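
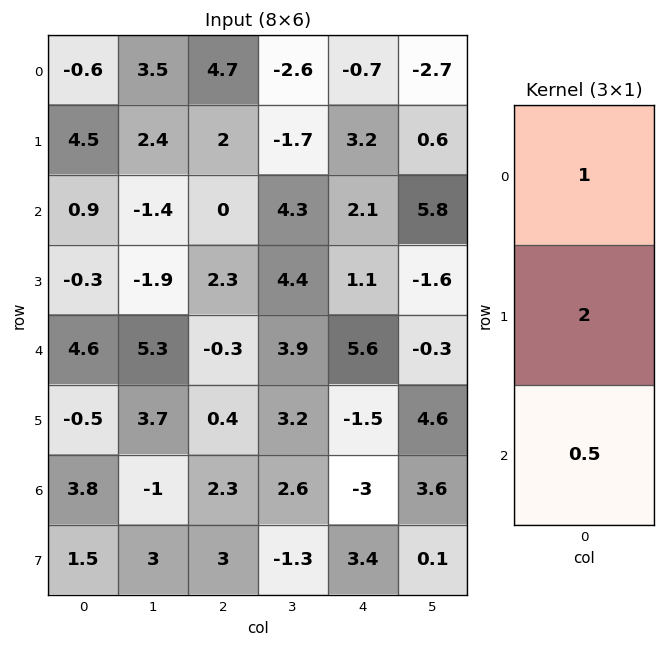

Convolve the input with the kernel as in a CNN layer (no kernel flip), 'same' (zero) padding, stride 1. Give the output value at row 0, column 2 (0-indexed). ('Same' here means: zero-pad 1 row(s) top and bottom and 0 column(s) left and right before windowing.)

The receptive field on the zero-padded input at this output position is [0 / 4.7 / 2]. Elementwise product with the kernel and sum: 0·1 + 4.7·2 + 2·0.5.

10.4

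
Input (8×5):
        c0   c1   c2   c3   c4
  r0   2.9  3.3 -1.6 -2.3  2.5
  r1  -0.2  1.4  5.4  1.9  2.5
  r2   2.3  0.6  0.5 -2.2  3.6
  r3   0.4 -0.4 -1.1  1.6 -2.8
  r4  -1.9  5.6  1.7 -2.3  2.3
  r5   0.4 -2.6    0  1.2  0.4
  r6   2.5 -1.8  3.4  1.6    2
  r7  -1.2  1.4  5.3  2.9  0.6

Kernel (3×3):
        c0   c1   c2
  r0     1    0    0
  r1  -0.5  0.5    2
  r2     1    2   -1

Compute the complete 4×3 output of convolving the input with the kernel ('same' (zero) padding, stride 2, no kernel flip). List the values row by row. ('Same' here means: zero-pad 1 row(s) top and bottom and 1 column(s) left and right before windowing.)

6.25 3.25 9.3
3.55 -7.25 0.8
13.65 -10.75 5.9
-6.15 12.3 5.5

Output[0,0]: The receptive field on the zero-padded input at this output position is [0 0 0 / 0 2.9 3.3 / 0 -0.2 1.4]. Elementwise product with the kernel and sum: 0·1 + 0·-0.5 + 2.9·0.5 + 3.3·2 + 0·1 + -0.2·2 + 1.4·-1.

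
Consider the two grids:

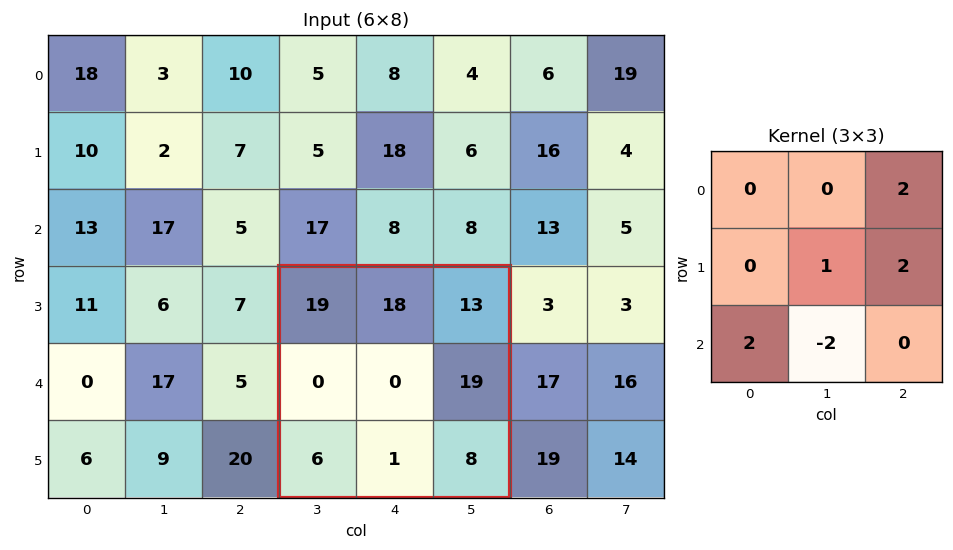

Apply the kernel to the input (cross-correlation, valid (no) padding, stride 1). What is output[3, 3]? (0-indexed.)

74

The receptive field on the input at this output position is [19 18 13 / 0 0 19 / 6 1 8]. Elementwise product with the kernel and sum: 13·2 + 0·1 + 19·2 + 6·2 + 1·-2.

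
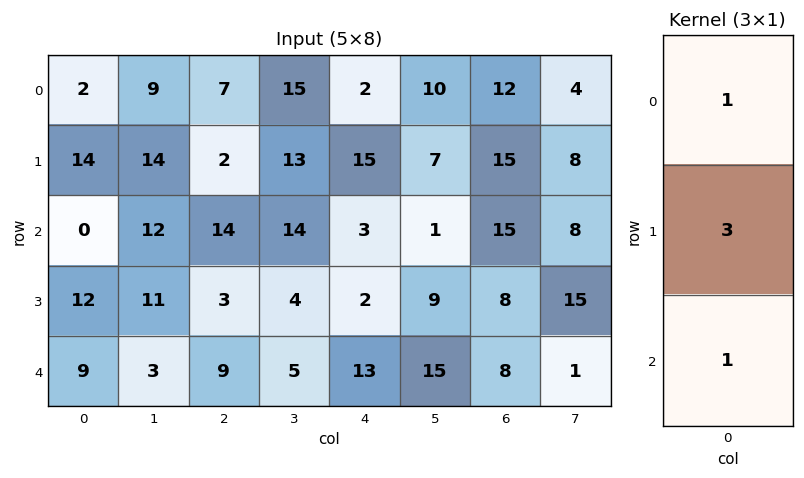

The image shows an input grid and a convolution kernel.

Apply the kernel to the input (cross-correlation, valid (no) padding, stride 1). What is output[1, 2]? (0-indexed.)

47

The receptive field on the input at this output position is [2 / 14 / 3]. Elementwise product with the kernel and sum: 2·1 + 14·3 + 3·1.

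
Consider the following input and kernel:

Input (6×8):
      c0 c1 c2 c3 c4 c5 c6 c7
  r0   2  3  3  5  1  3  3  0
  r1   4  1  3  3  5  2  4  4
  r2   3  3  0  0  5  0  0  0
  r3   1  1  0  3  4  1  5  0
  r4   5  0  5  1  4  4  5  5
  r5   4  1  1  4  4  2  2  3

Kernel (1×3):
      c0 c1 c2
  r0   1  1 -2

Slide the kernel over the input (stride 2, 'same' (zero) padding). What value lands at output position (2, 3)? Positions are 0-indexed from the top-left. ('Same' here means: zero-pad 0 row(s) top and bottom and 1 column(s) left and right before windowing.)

The receptive field on the zero-padded input at this output position is [4 5 5]. Elementwise product with the kernel and sum: 4·1 + 5·1 + 5·-2.

-1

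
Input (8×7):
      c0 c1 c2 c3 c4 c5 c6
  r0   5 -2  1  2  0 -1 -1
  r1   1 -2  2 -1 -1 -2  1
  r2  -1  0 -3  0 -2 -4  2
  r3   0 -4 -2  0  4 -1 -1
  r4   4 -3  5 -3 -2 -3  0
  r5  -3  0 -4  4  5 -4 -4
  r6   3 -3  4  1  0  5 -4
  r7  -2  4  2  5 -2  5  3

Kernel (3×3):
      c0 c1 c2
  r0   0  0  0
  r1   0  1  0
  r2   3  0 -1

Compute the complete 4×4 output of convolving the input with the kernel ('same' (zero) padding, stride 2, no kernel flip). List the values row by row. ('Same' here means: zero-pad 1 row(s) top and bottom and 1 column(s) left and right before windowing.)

7 -4 -1 -7
3 -15 -1 -1
4 1 14 -12
-1 11 10 11

Output[0,0]: The receptive field on the zero-padded input at this output position is [0 0 0 / 0 5 -2 / 0 1 -2]. Elementwise product with the kernel and sum: 5·1 + 0·3 + -2·-1.
Output[0,1]: The receptive field on the zero-padded input at this output position is [0 0 0 / -2 1 2 / -2 2 -1]. Elementwise product with the kernel and sum: 1·1 + -2·3 + -1·-1.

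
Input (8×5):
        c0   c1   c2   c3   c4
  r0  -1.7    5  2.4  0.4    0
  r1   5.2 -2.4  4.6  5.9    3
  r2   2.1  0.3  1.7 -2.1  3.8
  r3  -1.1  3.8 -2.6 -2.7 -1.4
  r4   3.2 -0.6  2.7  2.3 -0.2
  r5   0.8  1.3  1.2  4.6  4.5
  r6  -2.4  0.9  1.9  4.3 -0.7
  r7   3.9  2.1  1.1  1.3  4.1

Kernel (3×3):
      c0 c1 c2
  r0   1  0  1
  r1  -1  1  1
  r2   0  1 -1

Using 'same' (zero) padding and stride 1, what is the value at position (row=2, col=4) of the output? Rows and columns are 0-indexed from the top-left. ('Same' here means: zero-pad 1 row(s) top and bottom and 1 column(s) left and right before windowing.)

The receptive field on the zero-padded input at this output position is [5.9 3 0 / -2.1 3.8 0 / -2.7 -1.4 0]. Elementwise product with the kernel and sum: 5.9·1 + 0·1 + -2.1·-1 + 3.8·1 + 0·1 + -1.4·1 + 0·-1.

10.4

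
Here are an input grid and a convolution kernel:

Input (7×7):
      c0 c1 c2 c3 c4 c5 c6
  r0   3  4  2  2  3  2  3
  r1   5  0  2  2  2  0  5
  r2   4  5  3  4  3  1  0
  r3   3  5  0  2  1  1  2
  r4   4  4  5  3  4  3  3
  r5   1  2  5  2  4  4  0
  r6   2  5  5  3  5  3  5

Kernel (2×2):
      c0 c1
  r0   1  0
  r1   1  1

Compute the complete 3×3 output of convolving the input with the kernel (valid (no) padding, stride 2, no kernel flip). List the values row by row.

Output[0,0]: The receptive field on the input at this output position is [3 4 / 5 0]. Elementwise product with the kernel and sum: 3·1 + 5·1 + 0·1.
Output[0,1]: The receptive field on the input at this output position is [2 2 / 2 2]. Elementwise product with the kernel and sum: 2·1 + 2·1 + 2·1.

8 6 5
12 5 5
7 12 12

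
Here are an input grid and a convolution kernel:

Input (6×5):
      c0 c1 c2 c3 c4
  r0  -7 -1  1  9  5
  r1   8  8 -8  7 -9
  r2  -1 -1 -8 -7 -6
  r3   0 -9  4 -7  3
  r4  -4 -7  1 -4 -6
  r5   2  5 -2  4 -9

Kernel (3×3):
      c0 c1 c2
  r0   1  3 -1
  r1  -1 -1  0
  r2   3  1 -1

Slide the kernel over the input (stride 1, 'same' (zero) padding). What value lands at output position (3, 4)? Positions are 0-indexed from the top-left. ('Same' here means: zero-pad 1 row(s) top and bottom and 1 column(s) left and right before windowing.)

-39

The receptive field on the zero-padded input at this output position is [-7 -6 0 / -7 3 0 / -4 -6 0]. Elementwise product with the kernel and sum: -7·1 + -6·3 + 0·-1 + -7·-1 + 3·-1 + -4·3 + -6·1 + 0·-1.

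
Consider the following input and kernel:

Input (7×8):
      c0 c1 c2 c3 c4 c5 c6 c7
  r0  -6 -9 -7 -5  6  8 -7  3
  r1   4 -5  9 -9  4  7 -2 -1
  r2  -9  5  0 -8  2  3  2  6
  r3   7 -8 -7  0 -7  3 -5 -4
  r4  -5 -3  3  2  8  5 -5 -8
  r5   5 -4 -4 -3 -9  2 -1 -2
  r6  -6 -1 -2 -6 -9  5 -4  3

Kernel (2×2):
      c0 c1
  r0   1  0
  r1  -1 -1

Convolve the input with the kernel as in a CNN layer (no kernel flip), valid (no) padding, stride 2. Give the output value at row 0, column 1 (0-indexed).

-7

The receptive field on the input at this output position is [-7 -5 / 9 -9]. Elementwise product with the kernel and sum: -7·1 + 9·-1 + -9·-1.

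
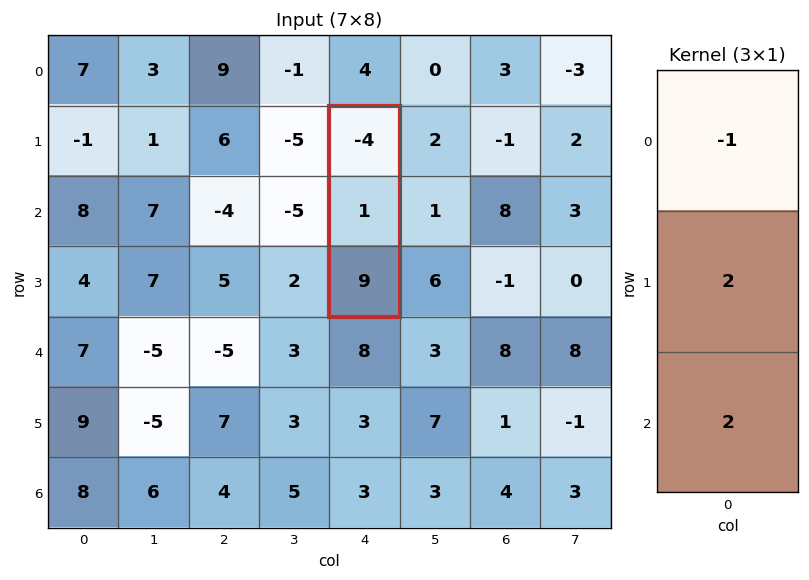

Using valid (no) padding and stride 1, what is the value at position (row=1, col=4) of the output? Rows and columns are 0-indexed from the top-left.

24

The receptive field on the input at this output position is [-4 / 1 / 9]. Elementwise product with the kernel and sum: -4·-1 + 1·2 + 9·2.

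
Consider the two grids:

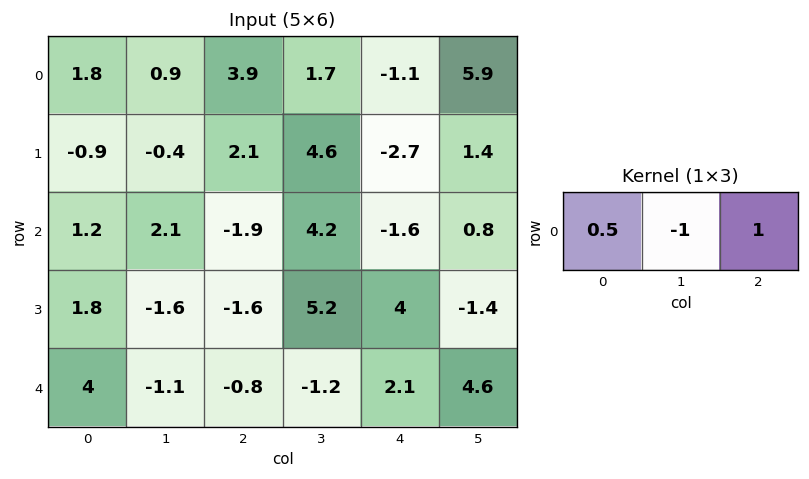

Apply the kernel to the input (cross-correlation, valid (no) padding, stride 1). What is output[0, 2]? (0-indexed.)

-0.85

The receptive field on the input at this output position is [3.9 1.7 -1.1]. Elementwise product with the kernel and sum: 3.9·0.5 + 1.7·-1 + -1.1·1.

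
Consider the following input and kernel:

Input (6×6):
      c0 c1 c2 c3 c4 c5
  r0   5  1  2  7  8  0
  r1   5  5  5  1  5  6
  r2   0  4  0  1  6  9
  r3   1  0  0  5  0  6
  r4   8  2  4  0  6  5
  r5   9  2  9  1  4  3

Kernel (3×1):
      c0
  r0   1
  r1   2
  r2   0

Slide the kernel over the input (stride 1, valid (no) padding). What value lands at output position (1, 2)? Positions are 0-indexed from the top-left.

The receptive field on the input at this output position is [5 / 0 / 0]. Elementwise product with the kernel and sum: 5·1 + 0·2.

5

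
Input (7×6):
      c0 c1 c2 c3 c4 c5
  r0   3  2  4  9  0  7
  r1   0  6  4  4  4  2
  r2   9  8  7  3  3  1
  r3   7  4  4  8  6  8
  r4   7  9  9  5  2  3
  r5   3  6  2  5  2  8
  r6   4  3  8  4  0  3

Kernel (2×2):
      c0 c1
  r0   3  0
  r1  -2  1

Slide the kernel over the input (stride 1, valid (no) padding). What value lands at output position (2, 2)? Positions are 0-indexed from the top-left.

The receptive field on the input at this output position is [7 3 / 4 8]. Elementwise product with the kernel and sum: 7·3 + 4·-2 + 8·1.

21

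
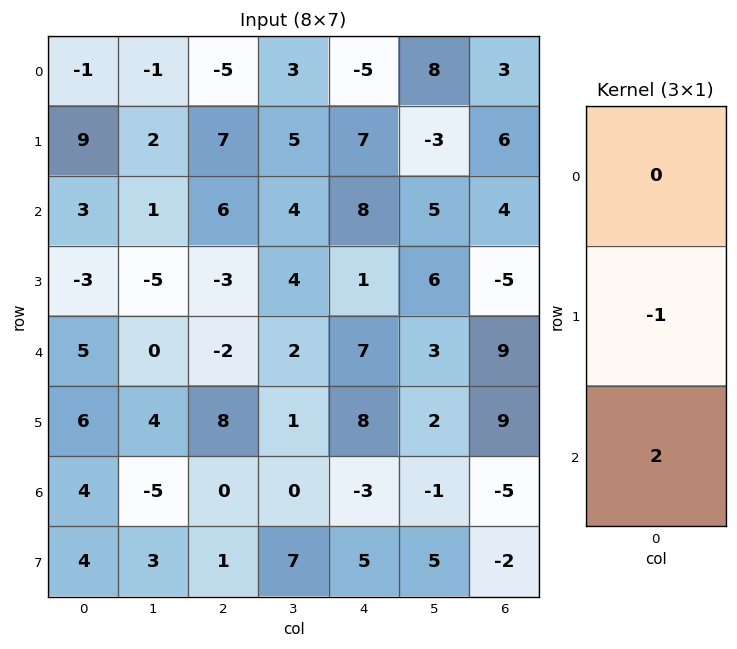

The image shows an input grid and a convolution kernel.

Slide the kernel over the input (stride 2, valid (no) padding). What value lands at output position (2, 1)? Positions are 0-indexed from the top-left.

-8

The receptive field on the input at this output position is [-2 / 8 / 0]. Elementwise product with the kernel and sum: 8·-1 + 0·2.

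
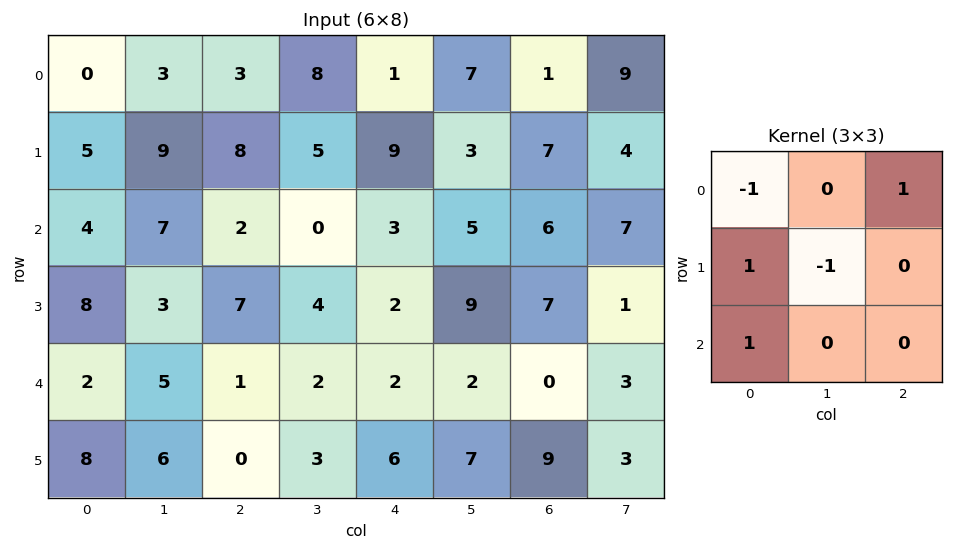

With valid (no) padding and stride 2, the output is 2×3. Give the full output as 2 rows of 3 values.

3 3 9
5 5 -2

Output[0,0]: The receptive field on the input at this output position is [0 3 3 / 5 9 8 / 4 7 2]. Elementwise product with the kernel and sum: 0·-1 + 3·1 + 5·1 + 9·-1 + 4·1.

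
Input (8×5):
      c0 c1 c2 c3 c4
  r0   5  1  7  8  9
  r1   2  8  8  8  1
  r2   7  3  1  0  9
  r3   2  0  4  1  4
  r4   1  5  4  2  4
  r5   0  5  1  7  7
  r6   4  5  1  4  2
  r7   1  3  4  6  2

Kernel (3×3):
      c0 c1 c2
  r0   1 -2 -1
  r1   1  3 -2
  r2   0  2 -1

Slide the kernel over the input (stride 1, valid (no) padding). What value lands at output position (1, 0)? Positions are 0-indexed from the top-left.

-12

The receptive field on the input at this output position is [2 8 8 / 7 3 1 / 2 0 4]. Elementwise product with the kernel and sum: 2·1 + 8·-2 + 8·-1 + 7·1 + 3·3 + 1·-2 + 0·2 + 4·-1.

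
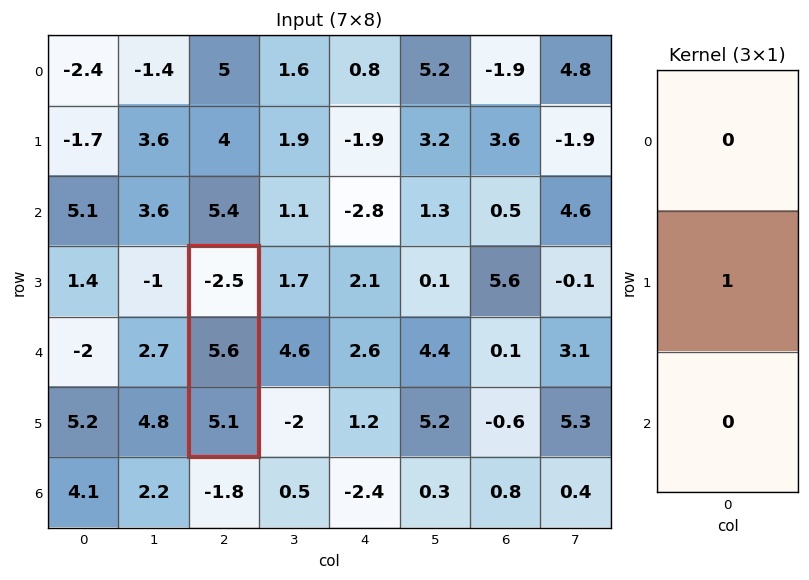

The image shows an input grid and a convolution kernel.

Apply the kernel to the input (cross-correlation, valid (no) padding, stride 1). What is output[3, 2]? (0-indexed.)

The receptive field on the input at this output position is [-2.5 / 5.6 / 5.1]. Elementwise product with the kernel and sum: 5.6·1.

5.6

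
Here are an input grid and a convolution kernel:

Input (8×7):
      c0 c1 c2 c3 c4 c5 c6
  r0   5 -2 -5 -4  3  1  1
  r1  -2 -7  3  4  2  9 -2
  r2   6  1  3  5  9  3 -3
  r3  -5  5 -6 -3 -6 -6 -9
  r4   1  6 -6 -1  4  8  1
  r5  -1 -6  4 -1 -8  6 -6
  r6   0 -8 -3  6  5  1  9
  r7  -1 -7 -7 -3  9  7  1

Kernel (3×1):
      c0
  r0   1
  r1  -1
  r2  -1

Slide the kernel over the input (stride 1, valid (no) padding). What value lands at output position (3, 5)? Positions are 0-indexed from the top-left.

The receptive field on the input at this output position is [-6 / 8 / 6]. Elementwise product with the kernel and sum: -6·1 + 8·-1 + 6·-1.

-20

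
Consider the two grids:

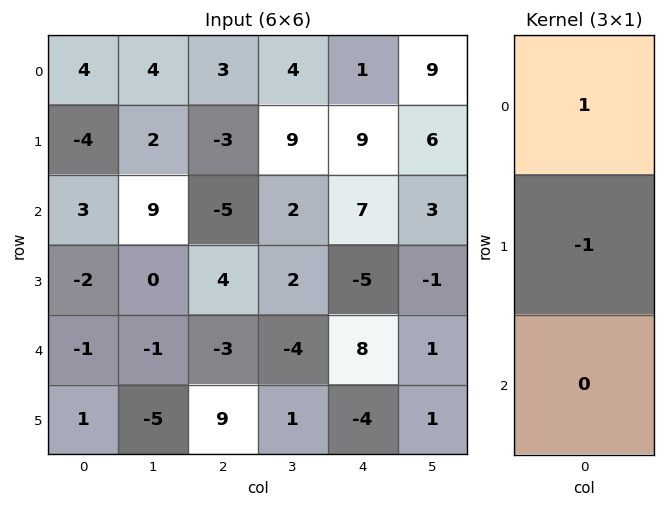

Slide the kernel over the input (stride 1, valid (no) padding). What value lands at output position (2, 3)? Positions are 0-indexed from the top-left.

0

The receptive field on the input at this output position is [2 / 2 / -4]. Elementwise product with the kernel and sum: 2·1 + 2·-1.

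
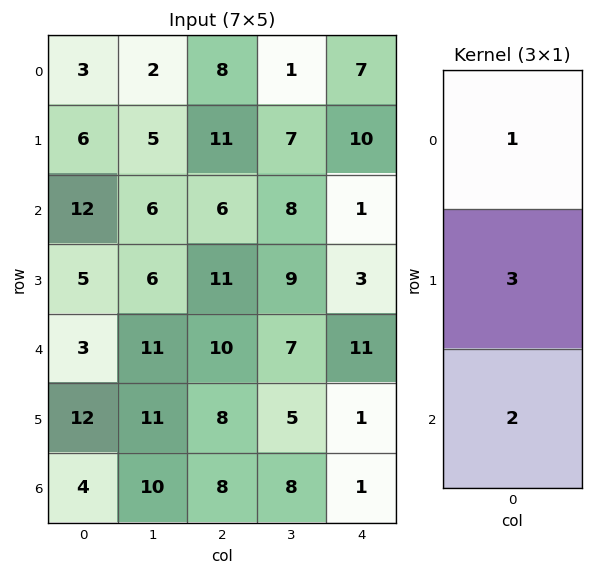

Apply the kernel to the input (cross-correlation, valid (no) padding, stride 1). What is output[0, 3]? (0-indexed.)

The receptive field on the input at this output position is [1 / 7 / 8]. Elementwise product with the kernel and sum: 1·1 + 7·3 + 8·2.

38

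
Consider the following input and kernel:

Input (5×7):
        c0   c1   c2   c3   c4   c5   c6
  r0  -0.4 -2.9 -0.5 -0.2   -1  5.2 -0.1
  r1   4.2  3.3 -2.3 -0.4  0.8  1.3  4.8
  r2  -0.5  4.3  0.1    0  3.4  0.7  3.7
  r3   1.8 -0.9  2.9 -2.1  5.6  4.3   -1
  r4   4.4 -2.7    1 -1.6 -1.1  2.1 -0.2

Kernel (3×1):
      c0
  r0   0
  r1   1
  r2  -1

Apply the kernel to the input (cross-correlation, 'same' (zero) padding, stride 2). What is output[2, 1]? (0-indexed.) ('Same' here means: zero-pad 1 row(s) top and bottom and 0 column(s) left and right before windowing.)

The receptive field on the zero-padded input at this output position is [2.9 / 1 / 0]. Elementwise product with the kernel and sum: 1·1 + 0·-1.

1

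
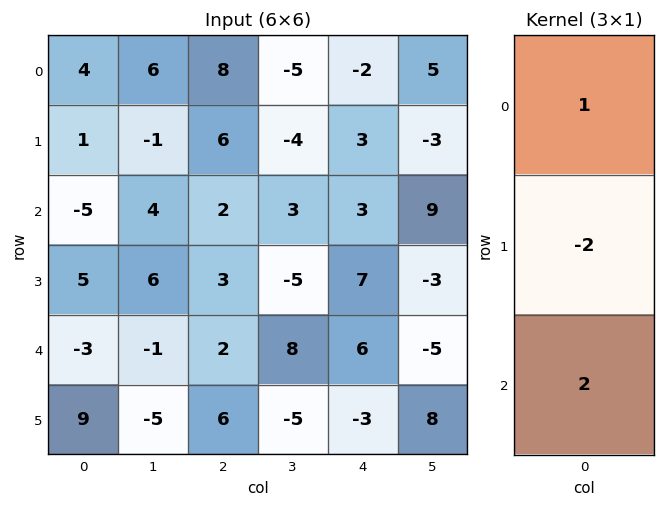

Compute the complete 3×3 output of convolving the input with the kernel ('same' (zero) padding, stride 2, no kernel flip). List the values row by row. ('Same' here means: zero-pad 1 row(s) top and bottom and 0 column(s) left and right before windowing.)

-6 -4 10
21 8 11
29 11 -11

Output[0,0]: The receptive field on the zero-padded input at this output position is [0 / 4 / 1]. Elementwise product with the kernel and sum: 0·1 + 4·-2 + 1·2.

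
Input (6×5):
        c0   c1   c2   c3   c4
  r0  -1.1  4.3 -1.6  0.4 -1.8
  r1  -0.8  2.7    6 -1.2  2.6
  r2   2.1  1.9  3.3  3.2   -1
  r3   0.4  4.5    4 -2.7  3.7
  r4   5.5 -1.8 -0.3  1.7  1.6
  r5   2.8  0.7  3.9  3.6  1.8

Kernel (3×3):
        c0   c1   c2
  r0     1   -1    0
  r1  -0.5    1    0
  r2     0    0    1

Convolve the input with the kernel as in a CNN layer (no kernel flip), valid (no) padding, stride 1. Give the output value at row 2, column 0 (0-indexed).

4.2

The receptive field on the input at this output position is [2.1 1.9 3.3 / 0.4 4.5 4 / 5.5 -1.8 -0.3]. Elementwise product with the kernel and sum: 2.1·1 + 1.9·-1 + 0.4·-0.5 + 4.5·1 + -0.3·1.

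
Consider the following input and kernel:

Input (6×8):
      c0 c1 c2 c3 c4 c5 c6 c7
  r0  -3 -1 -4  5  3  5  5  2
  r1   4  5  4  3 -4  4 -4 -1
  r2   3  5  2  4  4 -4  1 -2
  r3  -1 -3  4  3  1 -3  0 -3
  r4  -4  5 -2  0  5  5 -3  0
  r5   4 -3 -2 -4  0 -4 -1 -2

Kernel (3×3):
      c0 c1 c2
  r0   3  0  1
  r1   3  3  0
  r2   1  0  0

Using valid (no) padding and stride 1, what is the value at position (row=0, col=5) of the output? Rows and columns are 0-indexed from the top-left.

The receptive field on the input at this output position is [5 5 2 / 4 -4 -1 / -4 1 -2]. Elementwise product with the kernel and sum: 5·3 + 2·1 + 4·3 + -4·3 + -4·1.

13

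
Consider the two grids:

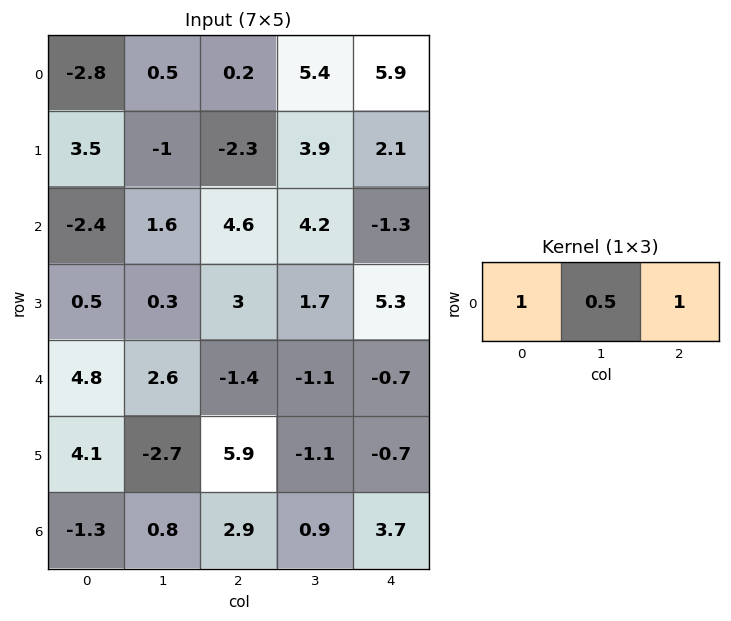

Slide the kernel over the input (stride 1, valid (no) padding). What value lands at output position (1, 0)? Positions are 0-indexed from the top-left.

0.7

The receptive field on the input at this output position is [3.5 -1 -2.3]. Elementwise product with the kernel and sum: 3.5·1 + -1·0.5 + -2.3·1.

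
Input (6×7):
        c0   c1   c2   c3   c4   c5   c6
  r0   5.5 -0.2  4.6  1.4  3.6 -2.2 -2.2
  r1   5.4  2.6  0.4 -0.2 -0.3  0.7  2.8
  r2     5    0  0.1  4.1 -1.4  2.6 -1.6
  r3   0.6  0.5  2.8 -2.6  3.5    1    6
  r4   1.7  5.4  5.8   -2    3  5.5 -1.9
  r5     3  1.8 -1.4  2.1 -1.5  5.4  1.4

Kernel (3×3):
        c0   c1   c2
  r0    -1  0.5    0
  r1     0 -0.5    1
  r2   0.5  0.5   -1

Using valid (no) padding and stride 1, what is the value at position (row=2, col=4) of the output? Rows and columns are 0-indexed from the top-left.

The receptive field on the input at this output position is [-1.4 2.6 -1.6 / 3.5 1 6 / 3 5.5 -1.9]. Elementwise product with the kernel and sum: -1.4·-1 + 2.6·0.5 + 1·-0.5 + 6·1 + 3·0.5 + 5.5·0.5 + -1.9·-1.

14.35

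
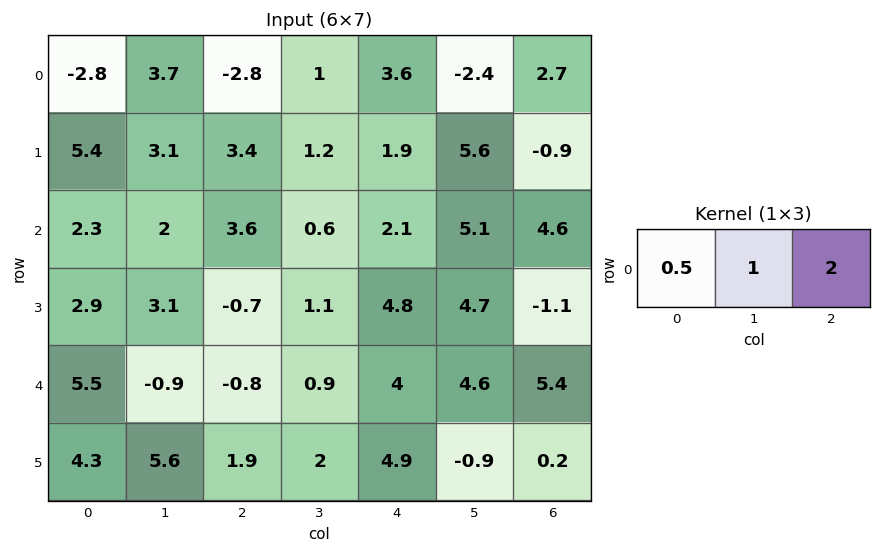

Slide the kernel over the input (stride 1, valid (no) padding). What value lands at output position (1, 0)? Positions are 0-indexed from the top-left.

The receptive field on the input at this output position is [5.4 3.1 3.4]. Elementwise product with the kernel and sum: 5.4·0.5 + 3.1·1 + 3.4·2.

12.6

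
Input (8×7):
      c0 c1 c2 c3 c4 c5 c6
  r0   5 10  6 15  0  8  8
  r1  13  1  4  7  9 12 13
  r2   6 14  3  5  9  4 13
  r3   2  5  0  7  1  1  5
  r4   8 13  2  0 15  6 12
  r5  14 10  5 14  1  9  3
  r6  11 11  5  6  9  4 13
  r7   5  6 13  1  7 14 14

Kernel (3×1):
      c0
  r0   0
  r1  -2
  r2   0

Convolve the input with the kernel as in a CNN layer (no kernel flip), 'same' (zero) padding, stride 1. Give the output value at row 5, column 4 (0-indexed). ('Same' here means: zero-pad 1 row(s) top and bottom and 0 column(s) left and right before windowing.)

-2

The receptive field on the zero-padded input at this output position is [15 / 1 / 9]. Elementwise product with the kernel and sum: 1·-2.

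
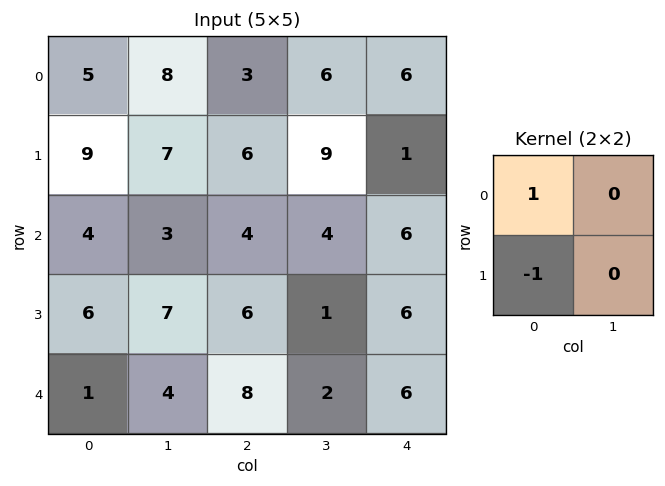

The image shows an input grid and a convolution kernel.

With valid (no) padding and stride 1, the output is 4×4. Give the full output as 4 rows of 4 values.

-4 1 -3 -3
5 4 2 5
-2 -4 -2 3
5 3 -2 -1

Output[0,0]: The receptive field on the input at this output position is [5 8 / 9 7]. Elementwise product with the kernel and sum: 5·1 + 9·-1.
Output[0,1]: The receptive field on the input at this output position is [8 3 / 7 6]. Elementwise product with the kernel and sum: 8·1 + 7·-1.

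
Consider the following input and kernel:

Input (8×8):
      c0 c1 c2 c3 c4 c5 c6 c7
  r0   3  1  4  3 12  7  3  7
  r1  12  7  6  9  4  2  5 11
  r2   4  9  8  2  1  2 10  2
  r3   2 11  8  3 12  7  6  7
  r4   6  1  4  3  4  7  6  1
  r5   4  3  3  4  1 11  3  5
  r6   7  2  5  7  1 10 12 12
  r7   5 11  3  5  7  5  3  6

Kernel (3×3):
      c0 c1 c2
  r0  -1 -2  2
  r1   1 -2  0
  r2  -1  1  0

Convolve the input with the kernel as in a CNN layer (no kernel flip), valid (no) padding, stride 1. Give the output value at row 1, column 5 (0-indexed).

The receptive field on the input at this output position is [2 5 11 / 2 10 2 / 7 6 7]. Elementwise product with the kernel and sum: 2·-1 + 5·-2 + 11·2 + 2·1 + 10·-2 + 7·-1 + 6·1.

-9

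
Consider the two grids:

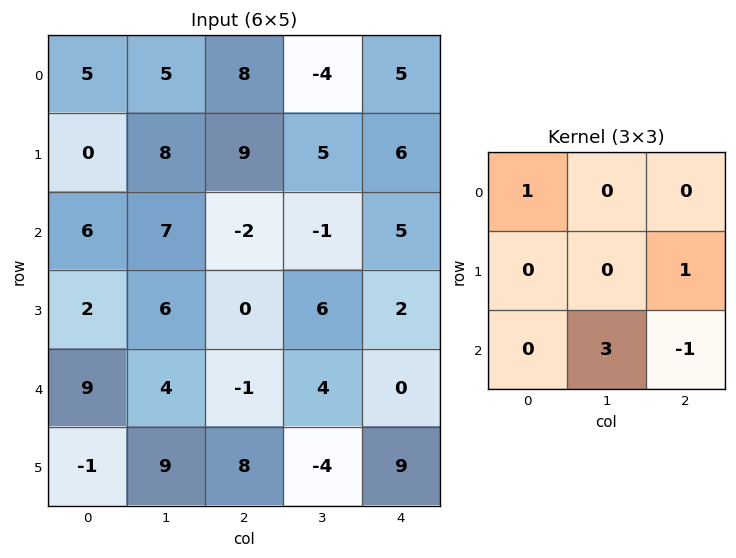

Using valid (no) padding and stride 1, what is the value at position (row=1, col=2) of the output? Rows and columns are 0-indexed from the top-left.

The receptive field on the input at this output position is [9 5 6 / -2 -1 5 / 0 6 2]. Elementwise product with the kernel and sum: 9·1 + 5·1 + 6·3 + 2·-1.

30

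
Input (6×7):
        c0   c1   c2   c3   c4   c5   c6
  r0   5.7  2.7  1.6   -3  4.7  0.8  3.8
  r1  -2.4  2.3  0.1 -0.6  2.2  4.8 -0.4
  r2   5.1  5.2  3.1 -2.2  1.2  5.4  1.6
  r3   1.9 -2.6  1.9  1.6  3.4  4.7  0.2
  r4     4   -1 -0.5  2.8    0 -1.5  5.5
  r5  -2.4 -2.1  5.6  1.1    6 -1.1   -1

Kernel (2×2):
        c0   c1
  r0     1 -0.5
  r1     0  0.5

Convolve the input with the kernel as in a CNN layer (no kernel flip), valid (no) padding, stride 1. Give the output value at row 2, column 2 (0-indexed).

The receptive field on the input at this output position is [3.1 -2.2 / 1.9 1.6]. Elementwise product with the kernel and sum: 3.1·1 + -2.2·-0.5 + 1.6·0.5.

5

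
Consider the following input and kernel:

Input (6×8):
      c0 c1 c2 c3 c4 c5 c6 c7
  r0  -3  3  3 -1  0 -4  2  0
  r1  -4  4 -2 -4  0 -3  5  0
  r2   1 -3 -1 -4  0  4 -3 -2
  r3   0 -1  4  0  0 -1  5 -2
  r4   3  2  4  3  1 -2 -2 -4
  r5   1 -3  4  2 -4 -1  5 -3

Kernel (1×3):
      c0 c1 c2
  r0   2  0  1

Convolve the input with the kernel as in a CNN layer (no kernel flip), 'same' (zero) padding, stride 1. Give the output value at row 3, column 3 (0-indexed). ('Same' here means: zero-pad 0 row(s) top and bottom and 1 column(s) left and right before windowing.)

8

The receptive field on the zero-padded input at this output position is [4 0 0]. Elementwise product with the kernel and sum: 4·2 + 0·1.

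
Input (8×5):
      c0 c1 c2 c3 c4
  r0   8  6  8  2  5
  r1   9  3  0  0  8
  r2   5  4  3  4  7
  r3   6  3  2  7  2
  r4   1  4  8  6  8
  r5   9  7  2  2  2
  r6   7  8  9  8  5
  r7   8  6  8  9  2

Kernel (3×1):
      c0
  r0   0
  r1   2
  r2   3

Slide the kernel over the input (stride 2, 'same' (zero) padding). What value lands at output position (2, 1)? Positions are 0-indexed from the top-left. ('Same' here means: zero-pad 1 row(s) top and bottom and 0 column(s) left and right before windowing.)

The receptive field on the zero-padded input at this output position is [2 / 8 / 2]. Elementwise product with the kernel and sum: 8·2 + 2·3.

22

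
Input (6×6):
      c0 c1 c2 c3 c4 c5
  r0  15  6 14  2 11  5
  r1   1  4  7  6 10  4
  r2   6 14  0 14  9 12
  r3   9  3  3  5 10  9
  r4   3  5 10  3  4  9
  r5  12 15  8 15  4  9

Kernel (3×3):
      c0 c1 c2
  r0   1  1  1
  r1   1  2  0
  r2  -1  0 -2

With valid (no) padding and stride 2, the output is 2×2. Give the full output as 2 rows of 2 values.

Output[0,0]: The receptive field on the input at this output position is [15 6 14 / 1 4 7 / 6 14 0]. Elementwise product with the kernel and sum: 15·1 + 6·1 + 14·1 + 1·1 + 4·2 + 6·-1 + 0·-2.
Output[0,1]: The receptive field on the input at this output position is [14 2 11 / 7 6 10 / 0 14 9]. Elementwise product with the kernel and sum: 14·1 + 2·1 + 11·1 + 7·1 + 6·2 + 0·-1 + 9·-2.

38 28
12 18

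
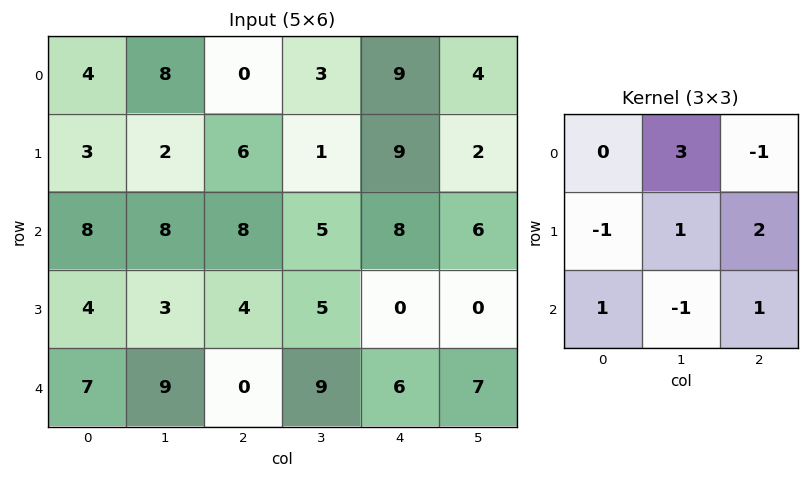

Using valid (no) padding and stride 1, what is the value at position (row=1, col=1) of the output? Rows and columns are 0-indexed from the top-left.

31

The receptive field on the input at this output position is [2 6 1 / 8 8 5 / 3 4 5]. Elementwise product with the kernel and sum: 6·3 + 1·-1 + 8·-1 + 8·1 + 5·2 + 3·1 + 4·-1 + 5·1.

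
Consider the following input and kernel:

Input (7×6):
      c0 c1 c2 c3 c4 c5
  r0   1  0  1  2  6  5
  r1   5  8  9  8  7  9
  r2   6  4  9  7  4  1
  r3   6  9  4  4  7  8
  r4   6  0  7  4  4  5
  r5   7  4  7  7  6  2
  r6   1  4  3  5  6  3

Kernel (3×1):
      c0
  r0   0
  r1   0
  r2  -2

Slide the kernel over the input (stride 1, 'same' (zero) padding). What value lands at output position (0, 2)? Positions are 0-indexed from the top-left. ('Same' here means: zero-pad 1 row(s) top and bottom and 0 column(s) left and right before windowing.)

-18

The receptive field on the zero-padded input at this output position is [0 / 1 / 9]. Elementwise product with the kernel and sum: 9·-2.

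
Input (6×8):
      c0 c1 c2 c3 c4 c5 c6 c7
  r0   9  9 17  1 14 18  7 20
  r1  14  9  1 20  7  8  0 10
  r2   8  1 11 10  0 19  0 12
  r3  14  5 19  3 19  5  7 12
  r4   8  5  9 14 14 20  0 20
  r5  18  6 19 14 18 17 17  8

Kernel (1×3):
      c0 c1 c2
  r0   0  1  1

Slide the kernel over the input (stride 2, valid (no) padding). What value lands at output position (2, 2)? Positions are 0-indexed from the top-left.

The receptive field on the input at this output position is [14 20 0]. Elementwise product with the kernel and sum: 20·1 + 0·1.

20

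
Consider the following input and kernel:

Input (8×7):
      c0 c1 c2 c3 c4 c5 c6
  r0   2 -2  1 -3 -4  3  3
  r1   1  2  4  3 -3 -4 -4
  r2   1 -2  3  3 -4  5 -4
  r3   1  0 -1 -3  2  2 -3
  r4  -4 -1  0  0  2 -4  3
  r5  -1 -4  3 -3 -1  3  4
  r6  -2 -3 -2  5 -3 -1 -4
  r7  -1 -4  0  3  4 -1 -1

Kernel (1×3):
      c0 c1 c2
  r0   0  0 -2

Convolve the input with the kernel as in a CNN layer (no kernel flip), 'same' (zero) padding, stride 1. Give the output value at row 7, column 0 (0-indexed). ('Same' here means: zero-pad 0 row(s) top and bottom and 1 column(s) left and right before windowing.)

8

The receptive field on the zero-padded input at this output position is [0 -1 -4]. Elementwise product with the kernel and sum: -4·-2.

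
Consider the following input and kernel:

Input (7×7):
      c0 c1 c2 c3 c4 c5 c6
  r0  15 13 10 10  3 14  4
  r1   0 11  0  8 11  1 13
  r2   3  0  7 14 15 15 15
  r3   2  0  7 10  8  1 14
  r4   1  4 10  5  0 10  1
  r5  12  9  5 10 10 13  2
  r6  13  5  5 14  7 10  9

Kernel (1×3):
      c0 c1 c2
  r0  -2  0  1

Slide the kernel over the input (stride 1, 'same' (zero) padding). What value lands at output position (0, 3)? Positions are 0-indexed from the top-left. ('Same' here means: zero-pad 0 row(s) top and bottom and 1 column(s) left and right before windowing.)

-17

The receptive field on the zero-padded input at this output position is [10 10 3]. Elementwise product with the kernel and sum: 10·-2 + 3·1.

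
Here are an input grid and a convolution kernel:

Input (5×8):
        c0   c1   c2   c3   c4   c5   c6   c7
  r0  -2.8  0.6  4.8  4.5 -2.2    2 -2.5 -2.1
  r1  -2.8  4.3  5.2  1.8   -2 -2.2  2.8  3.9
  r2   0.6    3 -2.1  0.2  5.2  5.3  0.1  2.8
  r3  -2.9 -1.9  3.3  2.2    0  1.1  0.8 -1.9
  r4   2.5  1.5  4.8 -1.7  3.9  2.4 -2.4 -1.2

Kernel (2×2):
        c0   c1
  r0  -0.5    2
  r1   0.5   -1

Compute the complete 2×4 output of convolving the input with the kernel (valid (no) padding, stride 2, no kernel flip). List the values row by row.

-3.1 7.4 6.3 -5.45
6.15 0.9 6.9 7.85

Output[0,0]: The receptive field on the input at this output position is [-2.8 0.6 / -2.8 4.3]. Elementwise product with the kernel and sum: -2.8·-0.5 + 0.6·2 + -2.8·0.5 + 4.3·-1.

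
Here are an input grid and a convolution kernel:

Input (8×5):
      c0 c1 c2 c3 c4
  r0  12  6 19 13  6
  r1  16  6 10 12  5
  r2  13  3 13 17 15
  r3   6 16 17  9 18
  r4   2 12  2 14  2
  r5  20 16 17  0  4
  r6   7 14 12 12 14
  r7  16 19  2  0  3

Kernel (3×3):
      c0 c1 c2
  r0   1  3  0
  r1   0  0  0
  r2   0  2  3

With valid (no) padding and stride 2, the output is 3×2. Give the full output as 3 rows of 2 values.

75 137
52 98
102 110

Output[0,0]: The receptive field on the input at this output position is [12 6 19 / 16 6 10 / 13 3 13]. Elementwise product with the kernel and sum: 12·1 + 6·3 + 3·2 + 13·3.
Output[0,1]: The receptive field on the input at this output position is [19 13 6 / 10 12 5 / 13 17 15]. Elementwise product with the kernel and sum: 19·1 + 13·3 + 17·2 + 15·3.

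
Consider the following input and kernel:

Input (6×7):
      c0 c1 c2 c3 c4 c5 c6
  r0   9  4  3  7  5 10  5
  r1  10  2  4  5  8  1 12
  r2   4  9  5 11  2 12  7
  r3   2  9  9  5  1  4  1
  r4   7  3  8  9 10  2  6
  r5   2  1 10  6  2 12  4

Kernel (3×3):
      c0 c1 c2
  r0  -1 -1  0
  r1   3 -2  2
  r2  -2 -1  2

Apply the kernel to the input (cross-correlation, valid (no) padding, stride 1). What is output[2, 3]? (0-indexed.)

-16

The receptive field on the input at this output position is [11 2 12 / 5 1 4 / 9 10 2]. Elementwise product with the kernel and sum: 11·-1 + 2·-1 + 5·3 + 1·-2 + 4·2 + 9·-2 + 10·-1 + 2·2.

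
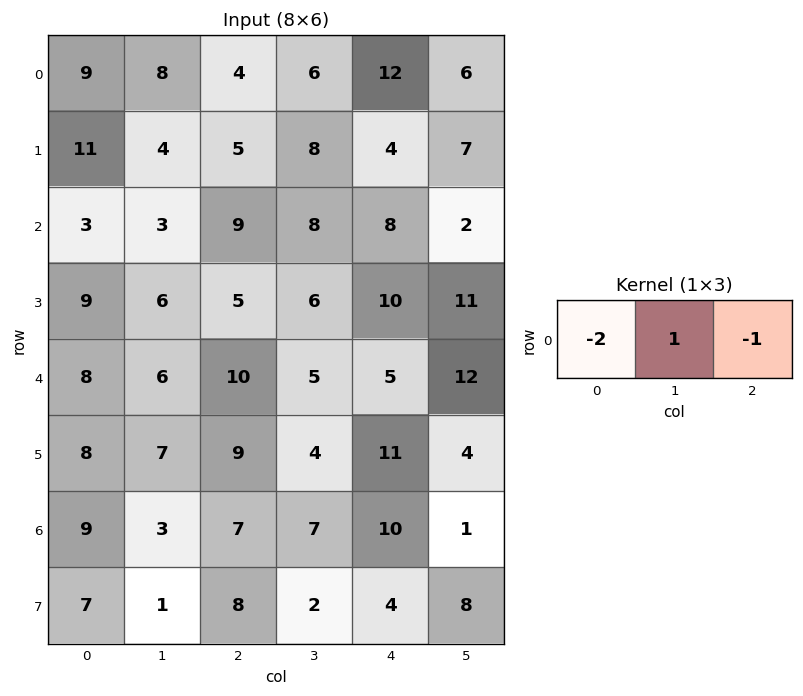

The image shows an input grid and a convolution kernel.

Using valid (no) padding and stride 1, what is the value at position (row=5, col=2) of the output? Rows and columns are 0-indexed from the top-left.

The receptive field on the input at this output position is [9 4 11]. Elementwise product with the kernel and sum: 9·-2 + 4·1 + 11·-1.

-25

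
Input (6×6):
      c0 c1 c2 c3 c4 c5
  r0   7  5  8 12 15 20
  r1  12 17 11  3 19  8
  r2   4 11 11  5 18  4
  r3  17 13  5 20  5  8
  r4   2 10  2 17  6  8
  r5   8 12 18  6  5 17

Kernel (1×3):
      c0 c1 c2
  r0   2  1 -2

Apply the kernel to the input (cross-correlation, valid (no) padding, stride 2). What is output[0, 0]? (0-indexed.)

3

The receptive field on the input at this output position is [7 5 8]. Elementwise product with the kernel and sum: 7·2 + 5·1 + 8·-2.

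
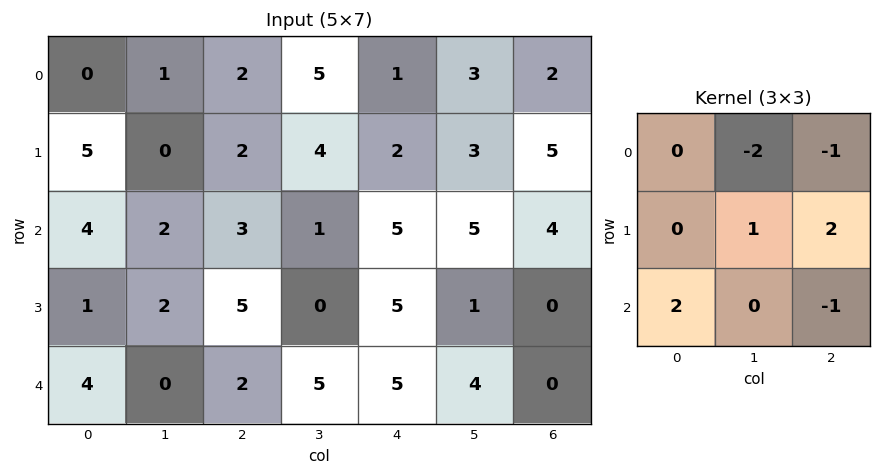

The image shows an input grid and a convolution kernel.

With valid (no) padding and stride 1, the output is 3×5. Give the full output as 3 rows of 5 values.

5 4 -2 0 11
3 1 6 7 12
11 -7 2 -2 -3

Output[0,0]: The receptive field on the input at this output position is [0 1 2 / 5 0 2 / 4 2 3]. Elementwise product with the kernel and sum: 1·-2 + 2·-1 + 0·1 + 2·2 + 4·2 + 3·-1.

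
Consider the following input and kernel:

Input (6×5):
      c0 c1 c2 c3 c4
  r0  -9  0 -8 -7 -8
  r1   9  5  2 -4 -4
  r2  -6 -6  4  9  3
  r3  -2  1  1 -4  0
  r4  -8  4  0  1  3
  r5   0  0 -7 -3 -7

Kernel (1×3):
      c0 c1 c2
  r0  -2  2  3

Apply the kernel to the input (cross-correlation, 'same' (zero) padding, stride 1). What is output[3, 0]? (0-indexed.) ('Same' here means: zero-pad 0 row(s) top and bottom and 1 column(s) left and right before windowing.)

The receptive field on the zero-padded input at this output position is [0 -2 1]. Elementwise product with the kernel and sum: 0·-2 + -2·2 + 1·3.

-1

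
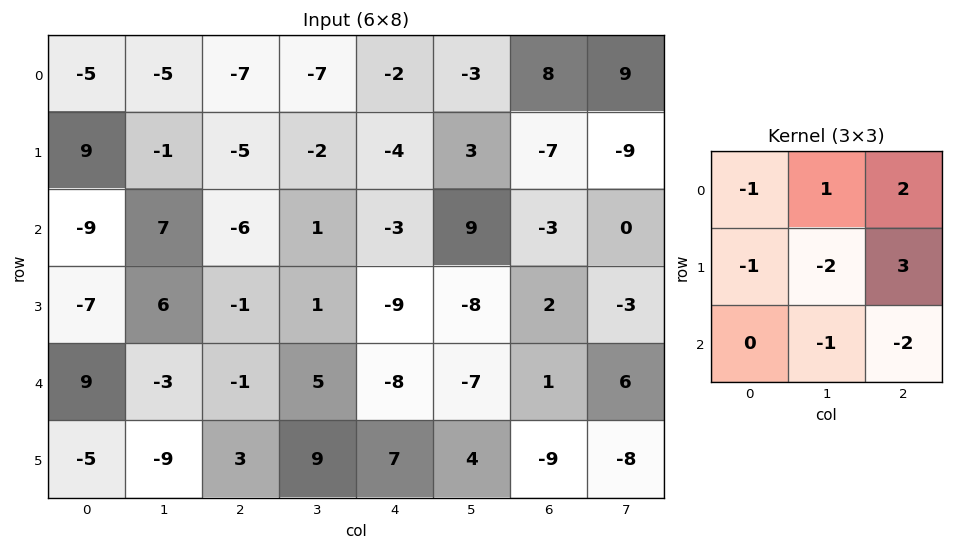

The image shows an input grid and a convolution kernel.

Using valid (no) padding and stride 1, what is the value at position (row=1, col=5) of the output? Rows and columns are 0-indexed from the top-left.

The receptive field on the input at this output position is [3 -7 -9 / 9 -3 0 / -8 2 -3]. Elementwise product with the kernel and sum: 3·-1 + -7·1 + -9·2 + 9·-1 + -3·-2 + 0·3 + 2·-1 + -3·-2.

-27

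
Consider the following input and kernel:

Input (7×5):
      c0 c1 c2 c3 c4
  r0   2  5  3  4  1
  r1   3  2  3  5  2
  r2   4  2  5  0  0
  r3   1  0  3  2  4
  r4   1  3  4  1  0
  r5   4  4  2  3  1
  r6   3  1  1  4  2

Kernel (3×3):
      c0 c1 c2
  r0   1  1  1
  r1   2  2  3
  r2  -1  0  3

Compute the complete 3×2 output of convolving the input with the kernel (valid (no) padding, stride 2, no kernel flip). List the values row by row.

Output[0,0]: The receptive field on the input at this output position is [2 5 3 / 3 2 3 / 4 2 5]. Elementwise product with the kernel and sum: 2·1 + 5·1 + 3·1 + 3·2 + 2·2 + 3·3 + 4·-1 + 5·3.

40 25
33 23
30 23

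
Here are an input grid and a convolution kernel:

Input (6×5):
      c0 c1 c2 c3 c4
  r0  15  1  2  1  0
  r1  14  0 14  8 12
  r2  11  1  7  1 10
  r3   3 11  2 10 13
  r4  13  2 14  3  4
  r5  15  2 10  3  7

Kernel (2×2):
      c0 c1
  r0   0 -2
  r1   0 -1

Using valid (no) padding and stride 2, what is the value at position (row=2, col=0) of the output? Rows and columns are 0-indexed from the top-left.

The receptive field on the input at this output position is [13 2 / 15 2]. Elementwise product with the kernel and sum: 2·-2 + 2·-1.

-6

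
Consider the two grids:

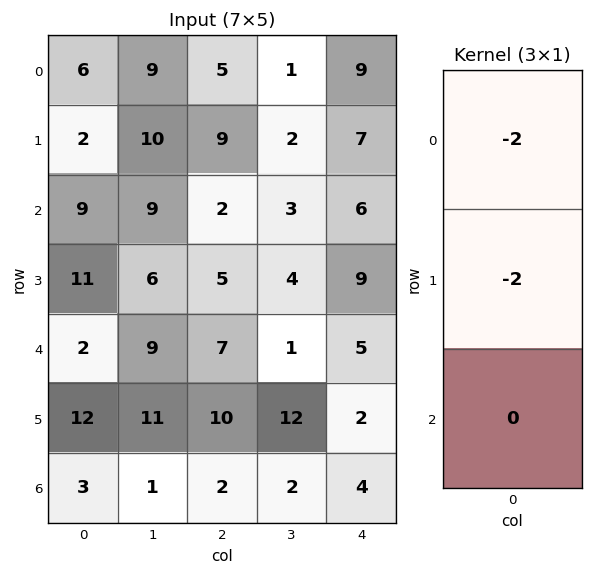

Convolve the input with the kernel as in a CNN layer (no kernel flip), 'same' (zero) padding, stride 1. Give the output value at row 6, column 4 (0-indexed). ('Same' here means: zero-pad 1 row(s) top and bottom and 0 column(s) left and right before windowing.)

-12

The receptive field on the zero-padded input at this output position is [2 / 4 / 0]. Elementwise product with the kernel and sum: 2·-2 + 4·-2.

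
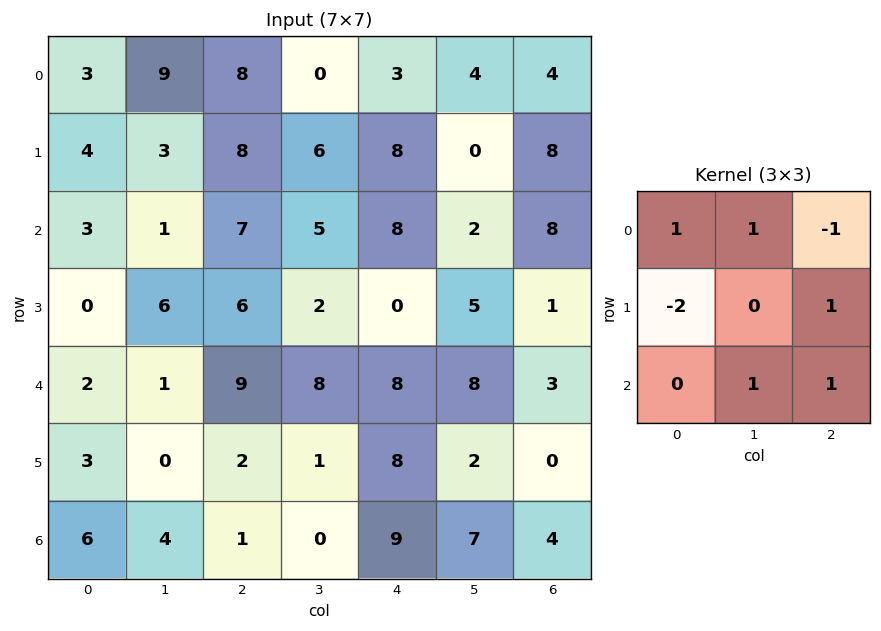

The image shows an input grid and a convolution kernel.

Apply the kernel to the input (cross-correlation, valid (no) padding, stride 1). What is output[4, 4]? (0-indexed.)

The receptive field on the input at this output position is [8 8 3 / 8 2 0 / 9 7 4]. Elementwise product with the kernel and sum: 8·1 + 8·1 + 3·-1 + 8·-2 + 0·1 + 7·1 + 4·1.

8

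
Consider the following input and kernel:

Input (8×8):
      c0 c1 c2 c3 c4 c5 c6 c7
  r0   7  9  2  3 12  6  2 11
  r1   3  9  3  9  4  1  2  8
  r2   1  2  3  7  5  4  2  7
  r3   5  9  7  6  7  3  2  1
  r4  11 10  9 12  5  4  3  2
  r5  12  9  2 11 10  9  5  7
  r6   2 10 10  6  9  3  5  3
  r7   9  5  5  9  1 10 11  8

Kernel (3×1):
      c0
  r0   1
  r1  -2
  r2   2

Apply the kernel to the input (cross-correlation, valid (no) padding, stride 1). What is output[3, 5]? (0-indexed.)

The receptive field on the input at this output position is [3 / 4 / 9]. Elementwise product with the kernel and sum: 3·1 + 4·-2 + 9·2.

13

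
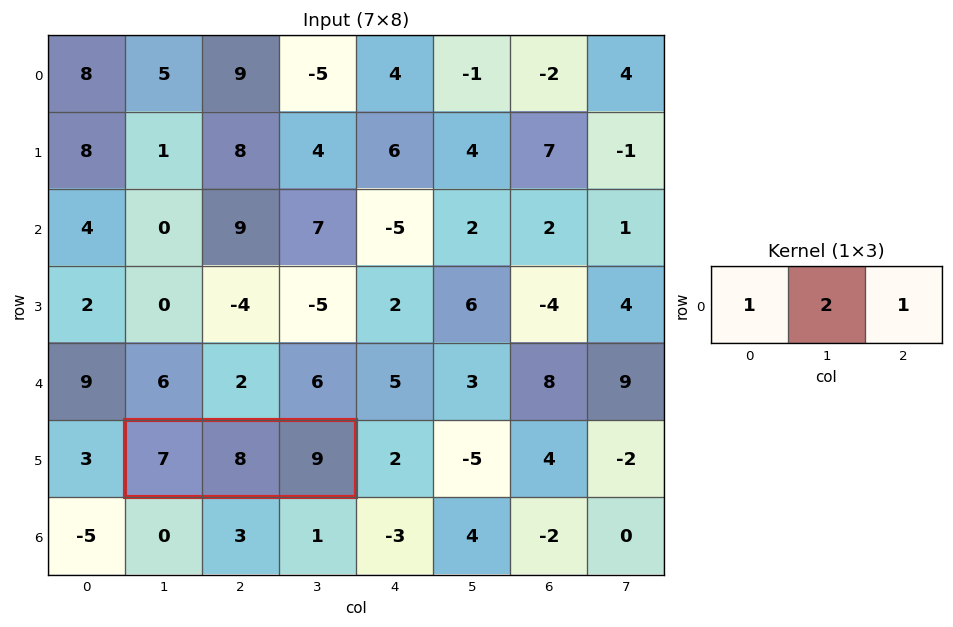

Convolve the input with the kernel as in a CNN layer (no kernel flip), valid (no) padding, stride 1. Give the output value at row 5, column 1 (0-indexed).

The receptive field on the input at this output position is [7 8 9]. Elementwise product with the kernel and sum: 7·1 + 8·2 + 9·1.

32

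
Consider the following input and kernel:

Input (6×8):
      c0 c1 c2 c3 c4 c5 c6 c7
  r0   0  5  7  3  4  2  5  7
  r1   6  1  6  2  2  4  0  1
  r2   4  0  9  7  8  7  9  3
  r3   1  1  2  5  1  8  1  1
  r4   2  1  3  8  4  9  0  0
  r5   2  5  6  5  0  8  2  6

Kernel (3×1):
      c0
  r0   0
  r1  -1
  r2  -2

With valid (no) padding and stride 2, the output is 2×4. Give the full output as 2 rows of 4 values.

-14 -24 -18 -18
-5 -8 -9 -1

Output[0,0]: The receptive field on the input at this output position is [0 / 6 / 4]. Elementwise product with the kernel and sum: 6·-1 + 4·-2.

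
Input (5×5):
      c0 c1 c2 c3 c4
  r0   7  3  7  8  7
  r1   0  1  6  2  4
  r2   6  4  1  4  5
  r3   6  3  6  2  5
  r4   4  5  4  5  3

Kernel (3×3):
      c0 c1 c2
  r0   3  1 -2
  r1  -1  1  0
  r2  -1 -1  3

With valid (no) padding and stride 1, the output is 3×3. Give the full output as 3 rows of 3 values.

Output[0,0]: The receptive field on the input at this output position is [7 3 7 / 0 1 6 / 6 4 1]. Elementwise product with the kernel and sum: 7·3 + 3·1 + 7·-2 + 0·-1 + 1·1 + 6·-1 + 4·-1 + 1·3.

4 12 21
-4 -1 22
20 14 -7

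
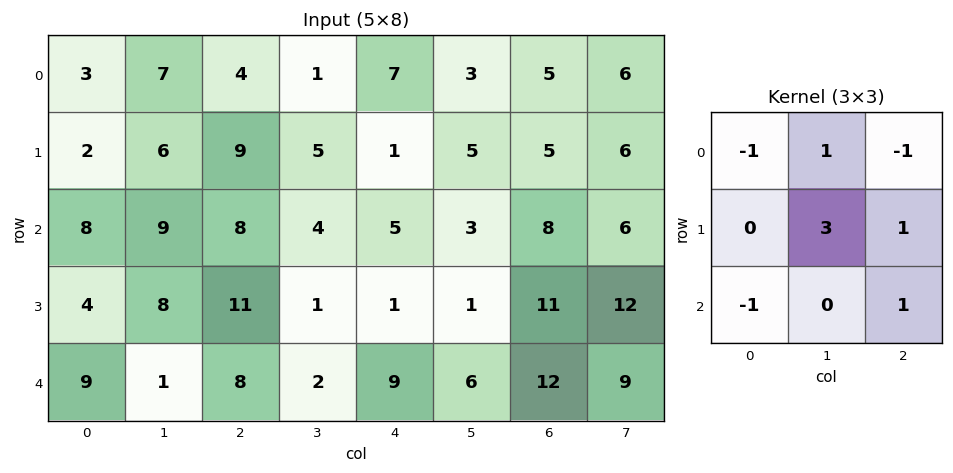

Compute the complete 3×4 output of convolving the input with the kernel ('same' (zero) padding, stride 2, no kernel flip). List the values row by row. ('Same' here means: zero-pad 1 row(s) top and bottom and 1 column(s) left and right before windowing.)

22 12 24 22
37 19 9 35
24 28 32 43

Output[0,0]: The receptive field on the zero-padded input at this output position is [0 0 0 / 0 3 7 / 0 2 6]. Elementwise product with the kernel and sum: 0·-1 + 0·1 + 0·-1 + 3·3 + 7·1 + 0·-1 + 6·1.
Output[0,1]: The receptive field on the zero-padded input at this output position is [0 0 0 / 7 4 1 / 6 9 5]. Elementwise product with the kernel and sum: 0·-1 + 0·1 + 0·-1 + 4·3 + 1·1 + 6·-1 + 5·1.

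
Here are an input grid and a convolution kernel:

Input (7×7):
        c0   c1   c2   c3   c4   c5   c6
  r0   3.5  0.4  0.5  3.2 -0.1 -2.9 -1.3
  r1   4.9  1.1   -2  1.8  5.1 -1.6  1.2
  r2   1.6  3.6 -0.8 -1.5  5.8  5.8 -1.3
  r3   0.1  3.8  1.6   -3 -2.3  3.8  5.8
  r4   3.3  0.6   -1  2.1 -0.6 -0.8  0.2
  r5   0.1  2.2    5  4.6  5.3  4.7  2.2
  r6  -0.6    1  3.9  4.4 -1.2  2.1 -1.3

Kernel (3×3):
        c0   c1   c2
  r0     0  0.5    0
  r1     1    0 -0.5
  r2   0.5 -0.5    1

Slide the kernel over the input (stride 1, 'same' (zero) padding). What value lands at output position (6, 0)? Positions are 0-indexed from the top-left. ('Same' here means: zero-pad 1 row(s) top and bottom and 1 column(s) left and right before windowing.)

-0.45

The receptive field on the zero-padded input at this output position is [0 0.1 2.2 / 0 -0.6 1 / 0 0 0]. Elementwise product with the kernel and sum: 0.1·0.5 + 0·1 + 1·-0.5 + 0·0.5 + 0·-0.5 + 0·1.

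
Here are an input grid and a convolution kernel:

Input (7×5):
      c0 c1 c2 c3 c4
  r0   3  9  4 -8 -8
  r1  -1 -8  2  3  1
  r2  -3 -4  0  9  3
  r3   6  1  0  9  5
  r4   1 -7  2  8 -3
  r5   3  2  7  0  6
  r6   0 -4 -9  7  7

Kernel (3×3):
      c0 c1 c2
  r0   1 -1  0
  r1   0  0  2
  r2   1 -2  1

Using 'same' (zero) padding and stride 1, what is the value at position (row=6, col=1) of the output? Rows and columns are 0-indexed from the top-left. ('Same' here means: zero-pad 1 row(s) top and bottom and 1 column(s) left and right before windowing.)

-17

The receptive field on the zero-padded input at this output position is [3 2 7 / 0 -4 -9 / 0 0 0]. Elementwise product with the kernel and sum: 3·1 + 2·-1 + -9·2 + 0·1 + 0·-2 + 0·1.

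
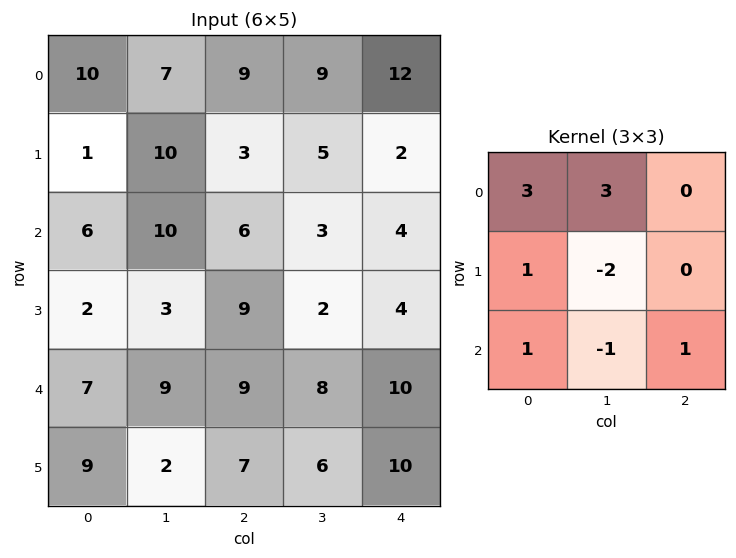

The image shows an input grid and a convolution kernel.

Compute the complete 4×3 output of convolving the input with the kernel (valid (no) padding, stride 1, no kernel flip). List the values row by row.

34 59 54
27 33 35
51 41 43
18 28 37

Output[0,0]: The receptive field on the input at this output position is [10 7 9 / 1 10 3 / 6 10 6]. Elementwise product with the kernel and sum: 10·3 + 7·3 + 1·1 + 10·-2 + 6·1 + 10·-1 + 6·1.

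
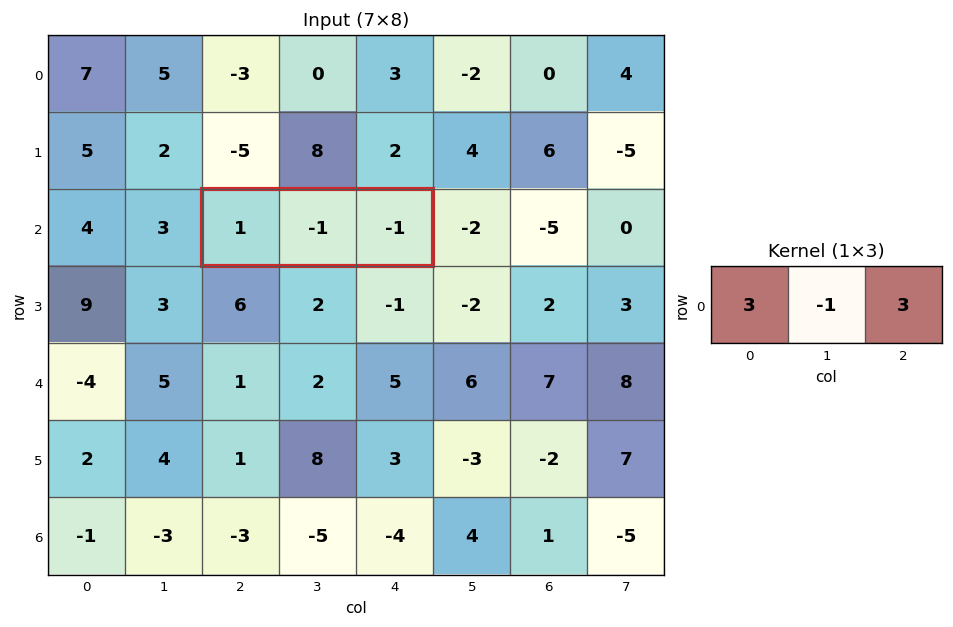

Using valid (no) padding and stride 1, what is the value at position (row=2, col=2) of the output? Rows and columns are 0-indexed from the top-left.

1

The receptive field on the input at this output position is [1 -1 -1]. Elementwise product with the kernel and sum: 1·3 + -1·-1 + -1·3.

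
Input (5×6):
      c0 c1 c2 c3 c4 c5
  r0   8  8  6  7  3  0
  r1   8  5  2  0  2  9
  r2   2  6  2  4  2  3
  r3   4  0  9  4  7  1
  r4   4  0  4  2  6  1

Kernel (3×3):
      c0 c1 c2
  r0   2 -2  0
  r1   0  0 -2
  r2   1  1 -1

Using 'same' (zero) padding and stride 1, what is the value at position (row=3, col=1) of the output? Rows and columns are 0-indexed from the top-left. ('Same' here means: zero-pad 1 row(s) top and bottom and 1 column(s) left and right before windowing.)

-26

The receptive field on the zero-padded input at this output position is [2 6 2 / 4 0 9 / 4 0 4]. Elementwise product with the kernel and sum: 2·2 + 6·-2 + 9·-2 + 4·1 + 0·1 + 4·-1.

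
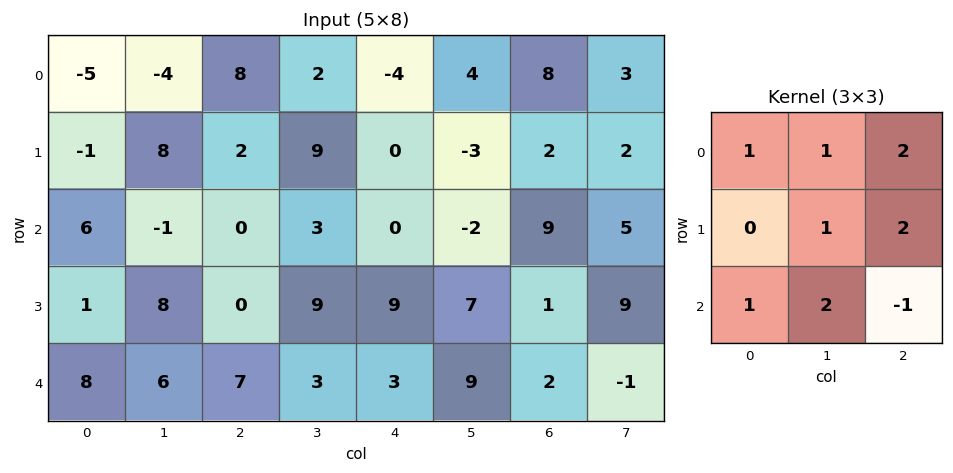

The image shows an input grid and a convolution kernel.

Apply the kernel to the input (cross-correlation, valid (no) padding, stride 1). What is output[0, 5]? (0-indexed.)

The receptive field on the input at this output position is [4 8 3 / -3 2 2 / -2 9 5]. Elementwise product with the kernel and sum: 4·1 + 8·1 + 3·2 + 2·1 + 2·2 + -2·1 + 9·2 + 5·-1.

35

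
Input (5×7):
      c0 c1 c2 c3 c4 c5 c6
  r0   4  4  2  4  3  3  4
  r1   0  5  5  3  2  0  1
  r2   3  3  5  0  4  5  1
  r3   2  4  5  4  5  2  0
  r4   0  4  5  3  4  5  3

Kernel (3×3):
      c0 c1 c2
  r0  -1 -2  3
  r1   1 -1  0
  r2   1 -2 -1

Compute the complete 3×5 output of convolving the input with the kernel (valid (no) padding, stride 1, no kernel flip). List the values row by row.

Output[0,0]: The receptive field on the input at this output position is [4 4 2 / 0 5 5 / 3 3 5]. Elementwise product with the kernel and sum: 4·-1 + 4·-2 + 2·3 + 0·1 + 5·-1 + 3·1 + 3·-2 + 5·-1.

-19 -3 2 -13 -2
-6 -18 -8 -19 1
-9 -23 3 -4 -17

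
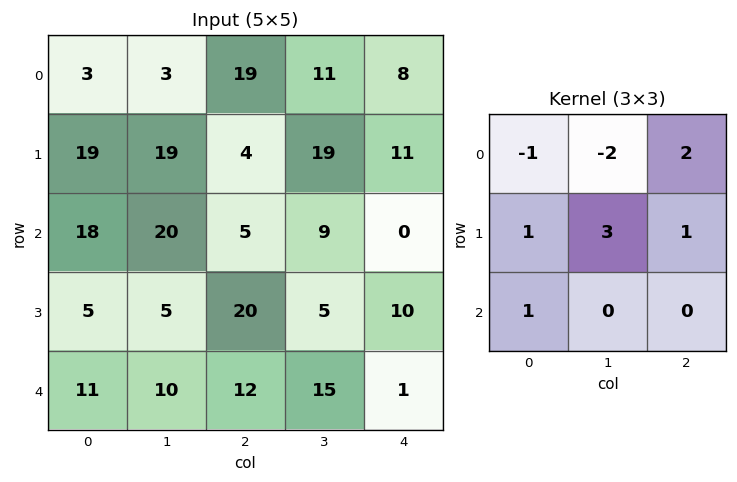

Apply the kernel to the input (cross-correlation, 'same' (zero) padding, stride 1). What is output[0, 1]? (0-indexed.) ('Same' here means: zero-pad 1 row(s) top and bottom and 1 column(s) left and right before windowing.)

50

The receptive field on the zero-padded input at this output position is [0 0 0 / 3 3 19 / 19 19 4]. Elementwise product with the kernel and sum: 0·-1 + 0·-2 + 0·2 + 3·1 + 3·3 + 19·1 + 19·1.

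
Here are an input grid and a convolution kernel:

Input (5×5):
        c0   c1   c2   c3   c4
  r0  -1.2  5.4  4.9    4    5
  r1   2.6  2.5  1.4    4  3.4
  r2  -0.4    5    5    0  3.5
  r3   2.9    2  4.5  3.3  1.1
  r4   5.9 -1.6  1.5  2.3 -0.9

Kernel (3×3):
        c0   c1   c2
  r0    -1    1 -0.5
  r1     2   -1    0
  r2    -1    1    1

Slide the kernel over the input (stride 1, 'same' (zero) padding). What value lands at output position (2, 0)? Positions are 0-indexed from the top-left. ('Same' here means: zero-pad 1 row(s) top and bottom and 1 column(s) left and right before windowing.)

The receptive field on the zero-padded input at this output position is [0 2.6 2.5 / 0 -0.4 5 / 0 2.9 2]. Elementwise product with the kernel and sum: 0·-1 + 2.6·1 + 2.5·-0.5 + 0·2 + -0.4·-1 + 0·-1 + 2.9·1 + 2·1.

6.65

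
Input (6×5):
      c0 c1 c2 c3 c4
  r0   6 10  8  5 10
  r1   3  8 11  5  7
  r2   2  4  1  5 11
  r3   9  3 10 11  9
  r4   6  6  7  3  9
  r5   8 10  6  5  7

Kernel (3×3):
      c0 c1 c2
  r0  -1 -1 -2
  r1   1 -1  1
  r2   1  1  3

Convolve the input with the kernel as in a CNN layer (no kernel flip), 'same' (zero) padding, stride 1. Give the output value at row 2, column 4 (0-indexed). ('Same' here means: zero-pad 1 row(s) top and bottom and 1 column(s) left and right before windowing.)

2

The receptive field on the zero-padded input at this output position is [5 7 0 / 5 11 0 / 11 9 0]. Elementwise product with the kernel and sum: 5·-1 + 7·-1 + 0·-2 + 5·1 + 11·-1 + 0·1 + 11·1 + 9·1 + 0·3.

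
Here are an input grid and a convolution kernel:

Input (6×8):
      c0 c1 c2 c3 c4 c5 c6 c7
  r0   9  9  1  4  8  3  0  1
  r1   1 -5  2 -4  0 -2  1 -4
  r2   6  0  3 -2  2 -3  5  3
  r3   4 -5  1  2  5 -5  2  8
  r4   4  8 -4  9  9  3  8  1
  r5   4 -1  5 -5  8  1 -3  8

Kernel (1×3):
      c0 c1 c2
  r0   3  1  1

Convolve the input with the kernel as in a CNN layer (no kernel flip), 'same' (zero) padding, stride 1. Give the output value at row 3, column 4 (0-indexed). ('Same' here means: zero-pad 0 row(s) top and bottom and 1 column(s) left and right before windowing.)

6

The receptive field on the zero-padded input at this output position is [2 5 -5]. Elementwise product with the kernel and sum: 2·3 + 5·1 + -5·1.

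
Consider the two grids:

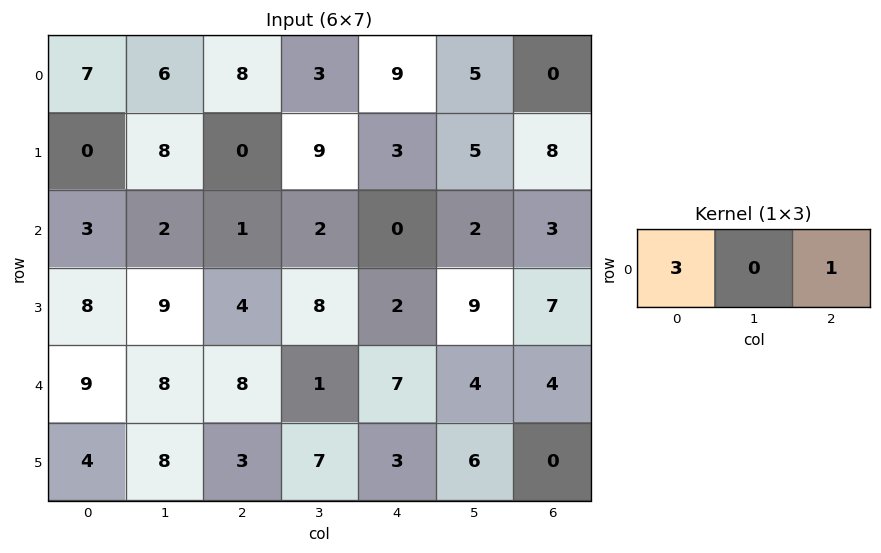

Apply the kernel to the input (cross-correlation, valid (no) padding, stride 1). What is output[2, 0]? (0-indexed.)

10

The receptive field on the input at this output position is [3 2 1]. Elementwise product with the kernel and sum: 3·3 + 1·1.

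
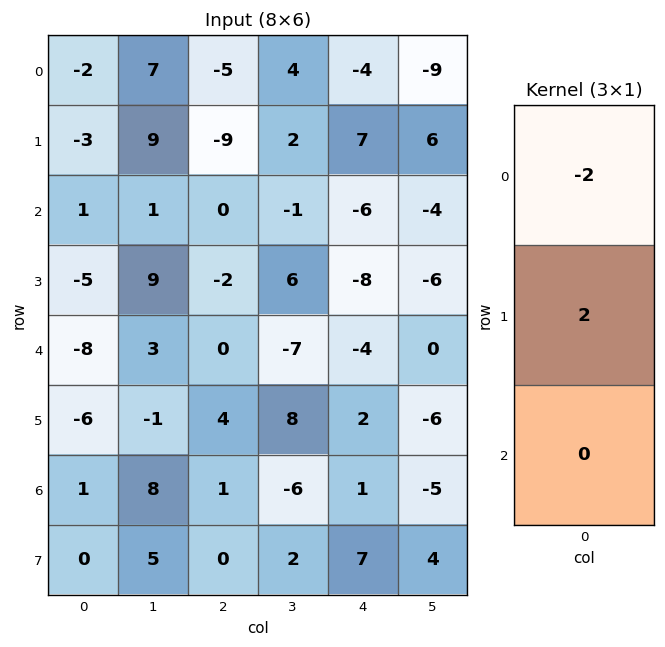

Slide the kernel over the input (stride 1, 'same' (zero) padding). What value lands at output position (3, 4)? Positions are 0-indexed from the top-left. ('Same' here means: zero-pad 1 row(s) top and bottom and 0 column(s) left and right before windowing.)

-4

The receptive field on the zero-padded input at this output position is [-6 / -8 / -4]. Elementwise product with the kernel and sum: -6·-2 + -8·2.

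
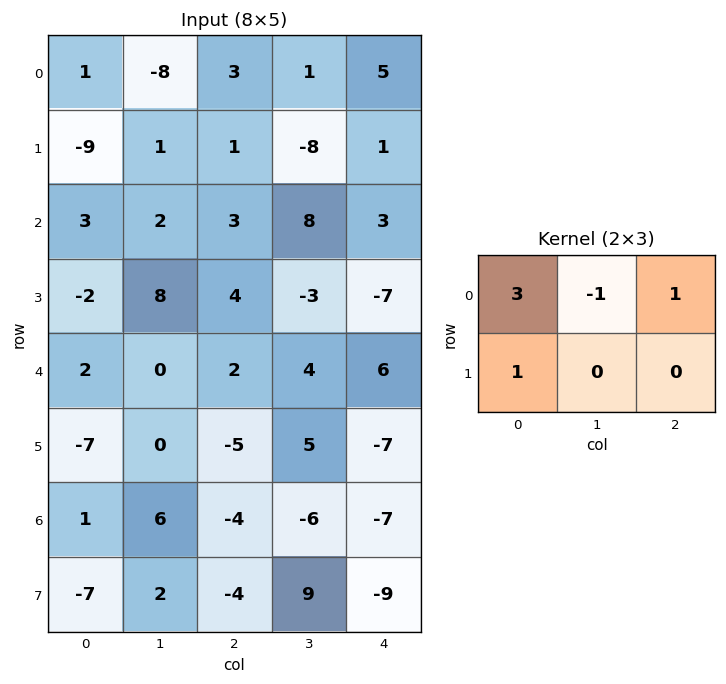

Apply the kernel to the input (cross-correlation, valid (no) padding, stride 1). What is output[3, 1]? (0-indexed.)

The receptive field on the input at this output position is [8 4 -3 / 0 2 4]. Elementwise product with the kernel and sum: 8·3 + 4·-1 + -3·1 + 0·1.

17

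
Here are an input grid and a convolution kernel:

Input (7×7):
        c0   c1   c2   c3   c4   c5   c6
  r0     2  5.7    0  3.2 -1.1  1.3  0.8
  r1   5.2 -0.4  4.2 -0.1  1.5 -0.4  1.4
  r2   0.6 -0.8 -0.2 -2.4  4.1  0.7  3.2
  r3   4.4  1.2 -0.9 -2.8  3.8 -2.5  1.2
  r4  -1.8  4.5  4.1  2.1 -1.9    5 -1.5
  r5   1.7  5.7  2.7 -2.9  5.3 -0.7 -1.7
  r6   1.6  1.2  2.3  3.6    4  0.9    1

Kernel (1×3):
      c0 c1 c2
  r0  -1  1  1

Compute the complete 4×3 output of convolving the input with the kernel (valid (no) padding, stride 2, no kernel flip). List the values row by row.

Output[0,0]: The receptive field on the input at this output position is [2 5.7 0]. Elementwise product with the kernel and sum: 2·-1 + 5.7·1 + 0·1.

3.7 2.1 3.2
-1.6 1.9 -0.2
10.4 -3.9 5.4
1.9 5.3 -2.1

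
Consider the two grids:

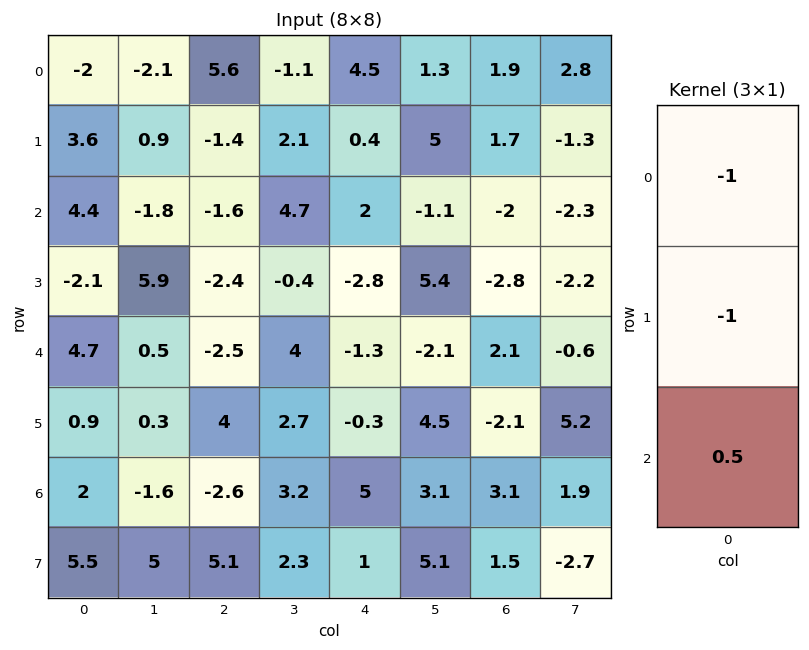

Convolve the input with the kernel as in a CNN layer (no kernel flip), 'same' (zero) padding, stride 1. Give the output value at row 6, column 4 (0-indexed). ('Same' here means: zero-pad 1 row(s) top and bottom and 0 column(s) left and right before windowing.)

The receptive field on the zero-padded input at this output position is [-0.3 / 5 / 1]. Elementwise product with the kernel and sum: -0.3·-1 + 5·-1 + 1·0.5.

-4.2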